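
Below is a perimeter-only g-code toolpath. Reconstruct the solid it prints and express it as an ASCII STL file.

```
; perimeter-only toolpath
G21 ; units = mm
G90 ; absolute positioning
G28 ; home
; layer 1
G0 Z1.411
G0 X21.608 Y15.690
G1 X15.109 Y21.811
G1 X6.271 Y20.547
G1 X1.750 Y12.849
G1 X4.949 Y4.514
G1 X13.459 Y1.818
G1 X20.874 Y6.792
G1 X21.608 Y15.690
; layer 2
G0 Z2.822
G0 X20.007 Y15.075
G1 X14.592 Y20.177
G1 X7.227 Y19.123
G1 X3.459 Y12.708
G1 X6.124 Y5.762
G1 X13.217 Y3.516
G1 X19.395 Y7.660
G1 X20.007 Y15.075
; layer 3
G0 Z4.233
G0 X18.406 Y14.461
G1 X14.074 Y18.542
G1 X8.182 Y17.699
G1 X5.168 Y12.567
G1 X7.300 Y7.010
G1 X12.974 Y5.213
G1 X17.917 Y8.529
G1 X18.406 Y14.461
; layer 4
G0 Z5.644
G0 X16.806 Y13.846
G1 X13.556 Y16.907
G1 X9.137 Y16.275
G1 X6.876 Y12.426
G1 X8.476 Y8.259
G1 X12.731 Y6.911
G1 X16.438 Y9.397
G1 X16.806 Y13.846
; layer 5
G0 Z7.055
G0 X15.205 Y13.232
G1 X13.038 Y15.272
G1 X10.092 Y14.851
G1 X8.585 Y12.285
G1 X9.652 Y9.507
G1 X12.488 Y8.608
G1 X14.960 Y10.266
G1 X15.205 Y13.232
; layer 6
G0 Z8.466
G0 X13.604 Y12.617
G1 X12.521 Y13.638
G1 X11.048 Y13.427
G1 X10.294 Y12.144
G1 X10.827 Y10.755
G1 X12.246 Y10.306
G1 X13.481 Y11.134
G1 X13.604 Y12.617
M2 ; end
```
solid part
  facet normal 0.0000 0.0000 -1.0000
    outer loop
      vertex 5.316 21.971 0.000
      vertex 15.627 23.446 0.000
      vertex 23.209 16.304 0.000
    endloop
  endfacet
  facet normal 0.0000 0.0000 -1.0000
    outer loop
      vertex 0.041 12.990 0.000
      vertex 5.316 21.971 0.000
      vertex 23.209 16.304 0.000
    endloop
  endfacet
  facet normal 0.0000 0.0000 -1.0000
    outer loop
      vertex 3.773 3.266 0.000
      vertex 0.041 12.990 0.000
      vertex 23.209 16.304 0.000
    endloop
  endfacet
  facet normal 0.0000 0.0000 -1.0000
    outer loop
      vertex 13.702 0.121 0.000
      vertex 3.773 3.266 0.000
      vertex 23.209 16.304 0.000
    endloop
  endfacet
  facet normal 0.0000 0.0000 -1.0000
    outer loop
      vertex 22.352 5.923 0.000
      vertex 13.702 0.121 0.000
      vertex 23.209 16.304 0.000
    endloop
  endfacet
  facet normal 0.4624 0.4909 0.7384
    outer loop
      vertex 23.209 16.304 0.000
      vertex 15.627 23.446 0.000
      vertex 12.003 12.003 9.877
    endloop
  endfacet
  facet normal -0.0955 0.6676 0.7384
    outer loop
      vertex 15.627 23.446 0.000
      vertex 5.316 21.971 0.000
      vertex 12.003 12.003 9.877
    endloop
  endfacet
  facet normal -0.5815 0.3415 0.7384
    outer loop
      vertex 5.316 21.971 0.000
      vertex 0.041 12.990 0.000
      vertex 12.003 12.003 9.877
    endloop
  endfacet
  facet normal -0.6296 -0.2416 0.7384
    outer loop
      vertex 0.041 12.990 0.000
      vertex 3.773 3.266 0.000
      vertex 12.003 12.003 9.877
    endloop
  endfacet
  facet normal -0.2036 -0.6429 0.7384
    outer loop
      vertex 3.773 3.266 0.000
      vertex 13.702 0.121 0.000
      vertex 12.003 12.003 9.877
    endloop
  endfacet
  facet normal 0.3757 -0.5601 0.7384
    outer loop
      vertex 13.702 0.121 0.000
      vertex 22.352 5.923 0.000
      vertex 12.003 12.003 9.877
    endloop
  endfacet
  facet normal 0.6721 -0.0555 0.7384
    outer loop
      vertex 22.352 5.923 0.000
      vertex 23.209 16.304 0.000
      vertex 12.003 12.003 9.877
    endloop
  endfacet
endsolid part

The G0 Z moves step by Δz≈1.411 mm. The G1 loops shrink linearly with z, so the solid tapers from its base footprint up to z≈9.88. Closing with a flat bottom cap and the tapered top and triangulating gives 12 facets — a regular 7-sided pyramid, base circumscribed radius ≈ 12 mm, apex at z ≈ 9.88 mm.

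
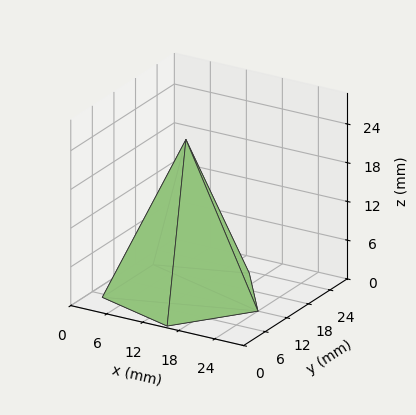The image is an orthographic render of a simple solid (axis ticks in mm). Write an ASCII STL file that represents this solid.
Reading the render: the shape is a regular 5-sided pyramid, base circumscribed radius ≈ 12 mm, apex at z ≈ 24 mm (dimensions read to the nearest mm from the axis ticks). For the STL, each face is triangulated and given an outward normal.

solid part
  facet normal 0.0000 0.0000 -1.0000
    outer loop
      vertex 2.29 19.05 0.00
      vertex 15.71 23.41 0.00
      vertex 24.00 12.00 0.00
    endloop
  endfacet
  facet normal 0.0000 0.0000 -1.0000
    outer loop
      vertex 2.29 4.95 0.00
      vertex 2.29 19.05 0.00
      vertex 24.00 12.00 0.00
    endloop
  endfacet
  facet normal 0.0000 0.0000 -1.0000
    outer loop
      vertex 15.71 0.59 0.00
      vertex 2.29 4.95 0.00
      vertex 24.00 12.00 0.00
    endloop
  endfacet
  facet normal 0.7500 0.5449 0.3750
    outer loop
      vertex 24.00 12.00 0.00
      vertex 15.71 23.41 0.00
      vertex 12.00 12.00 24.00
    endloop
  endfacet
  facet normal -0.2865 0.8817 0.3749
    outer loop
      vertex 15.71 23.41 0.00
      vertex 2.29 19.05 0.00
      vertex 12.00 12.00 24.00
    endloop
  endfacet
  facet normal -0.9270 0.0000 0.3751
    outer loop
      vertex 2.29 19.05 0.00
      vertex 2.29 4.95 0.00
      vertex 12.00 12.00 24.00
    endloop
  endfacet
  facet normal -0.2865 -0.8817 0.3749
    outer loop
      vertex 2.29 4.95 0.00
      vertex 15.71 0.59 0.00
      vertex 12.00 12.00 24.00
    endloop
  endfacet
  facet normal 0.7500 -0.5449 0.3750
    outer loop
      vertex 15.71 0.59 0.00
      vertex 24.00 12.00 0.00
      vertex 12.00 12.00 24.00
    endloop
  endfacet
endsolid part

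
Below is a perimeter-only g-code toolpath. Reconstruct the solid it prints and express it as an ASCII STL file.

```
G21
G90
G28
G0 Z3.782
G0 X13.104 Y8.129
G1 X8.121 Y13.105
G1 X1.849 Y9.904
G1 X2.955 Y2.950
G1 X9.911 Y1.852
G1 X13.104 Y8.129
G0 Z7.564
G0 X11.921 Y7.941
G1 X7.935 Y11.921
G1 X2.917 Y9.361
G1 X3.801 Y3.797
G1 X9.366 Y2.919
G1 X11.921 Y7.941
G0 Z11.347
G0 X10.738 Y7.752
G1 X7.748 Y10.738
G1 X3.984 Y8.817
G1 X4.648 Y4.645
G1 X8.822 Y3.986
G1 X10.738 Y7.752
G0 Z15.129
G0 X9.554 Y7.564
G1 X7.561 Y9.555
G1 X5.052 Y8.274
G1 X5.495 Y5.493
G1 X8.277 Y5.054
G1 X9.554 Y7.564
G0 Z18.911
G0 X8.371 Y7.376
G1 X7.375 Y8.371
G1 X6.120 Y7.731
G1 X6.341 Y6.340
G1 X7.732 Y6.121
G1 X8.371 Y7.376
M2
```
solid part
  facet normal 0.0000 0.0000 -1.0000
    outer loop
      vertex 0.781 10.447 0.000
      vertex 8.308 14.288 0.000
      vertex 14.287 8.317 0.000
    endloop
  endfacet
  facet normal 0.0000 0.0000 -1.0000
    outer loop
      vertex 2.108 2.102 0.000
      vertex 0.781 10.447 0.000
      vertex 14.287 8.317 0.000
    endloop
  endfacet
  facet normal 0.0000 0.0000 -1.0000
    outer loop
      vertex 10.455 0.785 0.000
      vertex 2.108 2.102 0.000
      vertex 14.287 8.317 0.000
    endloop
  endfacet
  facet normal 0.6845 0.6854 0.2482
    outer loop
      vertex 14.287 8.317 0.000
      vertex 8.308 14.288 0.000
      vertex 7.188 7.188 22.693
    endloop
  endfacet
  facet normal -0.4403 0.8628 0.2482
    outer loop
      vertex 8.308 14.288 0.000
      vertex 0.781 10.447 0.000
      vertex 7.188 7.188 22.693
    endloop
  endfacet
  facet normal -0.9567 -0.1521 0.2483
    outer loop
      vertex 0.781 10.447 0.000
      vertex 2.108 2.102 0.000
      vertex 7.188 7.188 22.693
    endloop
  endfacet
  facet normal -0.1510 -0.9569 0.2482
    outer loop
      vertex 2.108 2.102 0.000
      vertex 10.455 0.785 0.000
      vertex 7.188 7.188 22.693
    endloop
  endfacet
  facet normal 0.8634 -0.4393 0.2482
    outer loop
      vertex 10.455 0.785 0.000
      vertex 14.287 8.317 0.000
      vertex 7.188 7.188 22.693
    endloop
  endfacet
endsolid part

The G0 Z moves step by Δz≈3.782 mm. The G1 loops shrink linearly with z, so the solid tapers from its base footprint up to z≈22.7. Closing with a flat bottom cap and the tapered top and triangulating gives 8 facets — a regular 5-sided pyramid, base circumscribed radius ≈ 7.19 mm, apex at z ≈ 22.7 mm.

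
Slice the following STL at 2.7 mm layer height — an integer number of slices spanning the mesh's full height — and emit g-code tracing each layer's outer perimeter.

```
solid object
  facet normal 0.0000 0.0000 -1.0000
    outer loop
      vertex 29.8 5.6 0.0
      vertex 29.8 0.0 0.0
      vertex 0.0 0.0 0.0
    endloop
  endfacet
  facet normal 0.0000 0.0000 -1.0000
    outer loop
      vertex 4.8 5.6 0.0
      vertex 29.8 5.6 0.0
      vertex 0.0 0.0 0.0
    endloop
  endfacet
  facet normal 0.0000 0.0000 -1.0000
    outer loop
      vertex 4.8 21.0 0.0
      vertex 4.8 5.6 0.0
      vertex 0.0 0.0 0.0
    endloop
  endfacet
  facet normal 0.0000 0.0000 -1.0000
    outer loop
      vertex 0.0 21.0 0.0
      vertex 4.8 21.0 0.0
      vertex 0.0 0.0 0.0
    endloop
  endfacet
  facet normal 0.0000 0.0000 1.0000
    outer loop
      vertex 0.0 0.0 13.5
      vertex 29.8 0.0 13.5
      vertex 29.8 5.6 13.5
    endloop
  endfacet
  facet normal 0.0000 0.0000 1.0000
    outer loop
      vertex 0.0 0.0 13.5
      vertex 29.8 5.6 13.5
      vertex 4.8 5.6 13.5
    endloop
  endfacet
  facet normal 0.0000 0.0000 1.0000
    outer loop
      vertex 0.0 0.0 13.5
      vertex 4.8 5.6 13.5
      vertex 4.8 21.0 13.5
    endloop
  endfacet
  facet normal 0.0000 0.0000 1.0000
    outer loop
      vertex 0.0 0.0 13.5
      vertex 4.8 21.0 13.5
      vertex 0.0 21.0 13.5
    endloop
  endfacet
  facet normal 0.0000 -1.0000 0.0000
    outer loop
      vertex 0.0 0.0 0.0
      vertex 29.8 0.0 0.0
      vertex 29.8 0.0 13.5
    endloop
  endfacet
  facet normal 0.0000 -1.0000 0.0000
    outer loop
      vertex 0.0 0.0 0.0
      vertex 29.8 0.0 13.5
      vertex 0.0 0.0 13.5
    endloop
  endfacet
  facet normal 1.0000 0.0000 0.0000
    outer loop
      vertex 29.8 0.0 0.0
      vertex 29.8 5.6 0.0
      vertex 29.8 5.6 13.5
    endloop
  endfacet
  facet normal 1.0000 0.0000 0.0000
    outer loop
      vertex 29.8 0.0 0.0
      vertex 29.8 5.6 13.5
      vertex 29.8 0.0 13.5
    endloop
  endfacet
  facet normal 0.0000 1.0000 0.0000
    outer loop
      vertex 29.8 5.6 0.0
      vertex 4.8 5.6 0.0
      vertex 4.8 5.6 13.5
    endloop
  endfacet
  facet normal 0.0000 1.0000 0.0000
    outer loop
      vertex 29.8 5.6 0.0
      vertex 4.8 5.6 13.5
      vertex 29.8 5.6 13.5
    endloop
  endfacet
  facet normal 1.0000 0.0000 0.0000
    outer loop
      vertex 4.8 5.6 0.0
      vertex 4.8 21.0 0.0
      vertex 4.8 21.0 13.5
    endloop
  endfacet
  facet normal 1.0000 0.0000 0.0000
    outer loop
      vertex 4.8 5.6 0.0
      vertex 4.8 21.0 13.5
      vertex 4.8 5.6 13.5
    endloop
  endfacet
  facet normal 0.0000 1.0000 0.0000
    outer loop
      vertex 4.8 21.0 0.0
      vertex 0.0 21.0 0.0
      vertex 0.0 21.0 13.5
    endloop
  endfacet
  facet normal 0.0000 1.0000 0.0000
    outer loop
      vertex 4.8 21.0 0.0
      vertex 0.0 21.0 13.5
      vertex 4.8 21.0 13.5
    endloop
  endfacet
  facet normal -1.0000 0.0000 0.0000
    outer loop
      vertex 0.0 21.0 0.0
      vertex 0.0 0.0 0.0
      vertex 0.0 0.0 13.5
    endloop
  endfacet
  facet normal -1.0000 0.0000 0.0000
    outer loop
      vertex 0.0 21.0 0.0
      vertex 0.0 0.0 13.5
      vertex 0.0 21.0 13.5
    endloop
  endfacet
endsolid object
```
; perimeter-only toolpath
G21 ; units = mm
G90 ; absolute positioning
G28 ; home
; layer 1
G0 Z2.7
G0 X0.0 Y0.0
G1 X29.8 Y0.0
G1 X29.8 Y5.6
G1 X4.8 Y5.6
G1 X4.8 Y21.0
G1 X0.0 Y21.0
G1 X0.0 Y0.0
; layer 2
G0 Z5.4
G0 X0.0 Y0.0
G1 X29.8 Y0.0
G1 X29.8 Y5.6
G1 X4.8 Y5.6
G1 X4.8 Y21.0
G1 X0.0 Y21.0
G1 X0.0 Y0.0
; layer 3
G0 Z8.1
G0 X0.0 Y0.0
G1 X29.8 Y0.0
G1 X29.8 Y5.6
G1 X4.8 Y5.6
G1 X4.8 Y21.0
G1 X0.0 Y21.0
G1 X0.0 Y0.0
; layer 4
G0 Z10.8
G0 X0.0 Y0.0
G1 X29.8 Y0.0
G1 X29.8 Y5.6
G1 X4.8 Y5.6
G1 X4.8 Y21.0
G1 X0.0 Y21.0
G1 X0.0 Y0.0
; layer 5
G0 Z13.5
G0 X0.0 Y0.0
G1 X29.8 Y0.0
G1 X29.8 Y5.6
G1 X4.8 Y5.6
G1 X4.8 Y21.0
G1 X0.0 Y21.0
G1 X0.0 Y0.0
M2 ; end

The solid is an L-shaped prism: outer 29.8 × 21 mm, arm thicknesses ≈ 5.6 mm (horizontal) and 4.8 mm (vertical), extruded 13.5 mm in z. Slicing at Δz = 2.7 mm — 5 equal slices spanning the solid's height, so layer i sits at z = i·h/5 — gives 5 non-empty perimeters. Each is a 6-segment closed polygon; G0 lifts to the layer z and rapids to the start vertex, then G1 traces the edges.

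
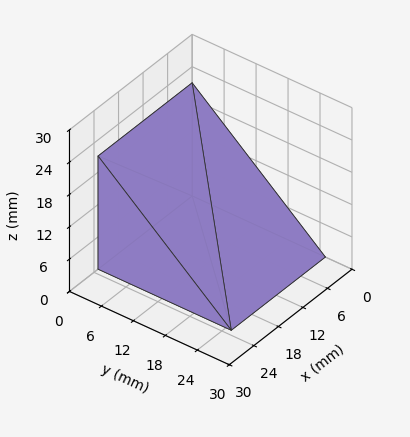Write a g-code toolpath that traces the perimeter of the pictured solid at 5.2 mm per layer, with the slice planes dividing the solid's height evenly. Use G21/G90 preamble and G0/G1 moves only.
Reading the render: the shape is a wedge (ramp): 23 × 25 mm base, rising to 21 mm along the y=0 edge and sloping linearly to z=0 at y=25 (dimensions read to the nearest mm from the axis ticks). For the g-code, the solid's height is divided into equal slices at the stated Δz and each level perimeter traced with G1 moves after a G0 lift.

; perimeter-only toolpath
G21 ; units = mm
G90 ; absolute positioning
G28 ; home
; layer 1
G0 Z5.2
G0 X0.0 Y0.0
G1 X23.0 Y0.0
G1 X23.0 Y18.8
G1 X0.0 Y18.8
G1 X0.0 Y0.0
; layer 2
G0 Z10.5
G0 X0.0 Y0.0
G1 X23.0 Y0.0
G1 X23.0 Y12.5
G1 X0.0 Y12.5
G1 X0.0 Y0.0
; layer 3
G0 Z15.8
G0 X0.0 Y0.0
G1 X23.0 Y0.0
G1 X23.0 Y6.2
G1 X0.0 Y6.2
G1 X0.0 Y0.0
M2 ; end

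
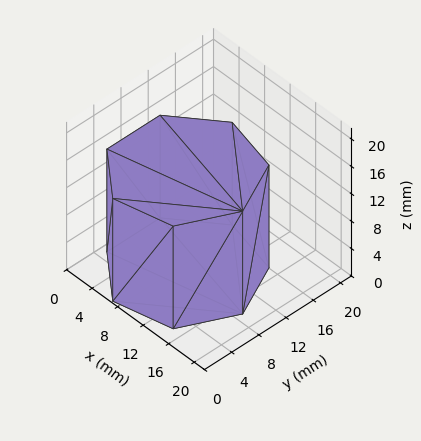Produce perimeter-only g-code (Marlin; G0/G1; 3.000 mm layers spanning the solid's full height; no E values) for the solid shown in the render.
Reading the render: the shape is a regular 7-sided prism (a cylinder approximated with 7 flat sides), circumscribed radius ≈ 9 mm, height ≈ 15 mm (dimensions read to the nearest mm from the axis ticks). For the g-code, the solid's height is divided into equal slices at the stated Δz and each level perimeter traced with G1 moves after a G0 lift.

; perimeter-only toolpath
G21 ; units = mm
G90 ; absolute positioning
G28 ; home
; layer 1
G0 Z3.000
G0 X18.000 Y9.000
G1 X14.611 Y16.036
G1 X6.997 Y17.774
G1 X0.891 Y12.905
G1 X0.891 Y5.095
G1 X6.997 Y0.226
G1 X14.611 Y1.964
G1 X18.000 Y9.000
; layer 2
G0 Z6.000
G0 X18.000 Y9.000
G1 X14.611 Y16.036
G1 X6.997 Y17.774
G1 X0.891 Y12.905
G1 X0.891 Y5.095
G1 X6.997 Y0.226
G1 X14.611 Y1.964
G1 X18.000 Y9.000
; layer 3
G0 Z9.000
G0 X18.000 Y9.000
G1 X14.611 Y16.036
G1 X6.997 Y17.774
G1 X0.891 Y12.905
G1 X0.891 Y5.095
G1 X6.997 Y0.226
G1 X14.611 Y1.964
G1 X18.000 Y9.000
; layer 4
G0 Z12.000
G0 X18.000 Y9.000
G1 X14.611 Y16.036
G1 X6.997 Y17.774
G1 X0.891 Y12.905
G1 X0.891 Y5.095
G1 X6.997 Y0.226
G1 X14.611 Y1.964
G1 X18.000 Y9.000
; layer 5
G0 Z15.000
G0 X18.000 Y9.000
G1 X14.611 Y16.036
G1 X6.997 Y17.774
G1 X0.891 Y12.905
G1 X0.891 Y5.095
G1 X6.997 Y0.226
G1 X14.611 Y1.964
G1 X18.000 Y9.000
M2 ; end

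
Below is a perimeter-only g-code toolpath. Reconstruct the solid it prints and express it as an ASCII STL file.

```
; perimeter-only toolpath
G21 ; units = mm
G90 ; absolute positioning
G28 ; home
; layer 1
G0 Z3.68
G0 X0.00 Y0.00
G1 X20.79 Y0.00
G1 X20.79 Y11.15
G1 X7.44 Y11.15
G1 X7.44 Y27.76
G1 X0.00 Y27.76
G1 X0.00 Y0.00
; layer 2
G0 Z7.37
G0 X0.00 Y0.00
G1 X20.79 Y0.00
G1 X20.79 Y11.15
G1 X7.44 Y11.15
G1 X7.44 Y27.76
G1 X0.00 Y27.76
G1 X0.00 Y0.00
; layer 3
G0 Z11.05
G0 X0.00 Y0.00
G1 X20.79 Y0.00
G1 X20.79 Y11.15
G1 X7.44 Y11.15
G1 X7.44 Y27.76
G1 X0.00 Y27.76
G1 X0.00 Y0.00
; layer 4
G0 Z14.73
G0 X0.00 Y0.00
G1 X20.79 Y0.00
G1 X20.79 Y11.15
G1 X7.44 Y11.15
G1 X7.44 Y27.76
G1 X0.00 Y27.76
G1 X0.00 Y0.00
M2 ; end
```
solid part
  facet normal 0.0000 0.0000 -1.0000
    outer loop
      vertex 20.79 11.15 0.00
      vertex 20.79 0.00 0.00
      vertex 0.00 0.00 0.00
    endloop
  endfacet
  facet normal 0.0000 0.0000 -1.0000
    outer loop
      vertex 7.44 11.15 0.00
      vertex 20.79 11.15 0.00
      vertex 0.00 0.00 0.00
    endloop
  endfacet
  facet normal 0.0000 0.0000 -1.0000
    outer loop
      vertex 7.44 27.76 0.00
      vertex 7.44 11.15 0.00
      vertex 0.00 0.00 0.00
    endloop
  endfacet
  facet normal 0.0000 0.0000 -1.0000
    outer loop
      vertex 0.00 27.76 0.00
      vertex 7.44 27.76 0.00
      vertex 0.00 0.00 0.00
    endloop
  endfacet
  facet normal 0.0000 0.0000 1.0000
    outer loop
      vertex 0.00 0.00 14.73
      vertex 20.79 0.00 14.73
      vertex 20.79 11.15 14.73
    endloop
  endfacet
  facet normal 0.0000 0.0000 1.0000
    outer loop
      vertex 0.00 0.00 14.73
      vertex 20.79 11.15 14.73
      vertex 7.44 11.15 14.73
    endloop
  endfacet
  facet normal 0.0000 0.0000 1.0000
    outer loop
      vertex 0.00 0.00 14.73
      vertex 7.44 11.15 14.73
      vertex 7.44 27.76 14.73
    endloop
  endfacet
  facet normal 0.0000 0.0000 1.0000
    outer loop
      vertex 0.00 0.00 14.73
      vertex 7.44 27.76 14.73
      vertex 0.00 27.76 14.73
    endloop
  endfacet
  facet normal 0.0000 -1.0000 0.0000
    outer loop
      vertex 0.00 0.00 0.00
      vertex 20.79 0.00 0.00
      vertex 20.79 0.00 14.73
    endloop
  endfacet
  facet normal 0.0000 -1.0000 0.0000
    outer loop
      vertex 0.00 0.00 0.00
      vertex 20.79 0.00 14.73
      vertex 0.00 0.00 14.73
    endloop
  endfacet
  facet normal 1.0000 0.0000 0.0000
    outer loop
      vertex 20.79 0.00 0.00
      vertex 20.79 11.15 0.00
      vertex 20.79 11.15 14.73
    endloop
  endfacet
  facet normal 1.0000 0.0000 0.0000
    outer loop
      vertex 20.79 0.00 0.00
      vertex 20.79 11.15 14.73
      vertex 20.79 0.00 14.73
    endloop
  endfacet
  facet normal 0.0000 1.0000 0.0000
    outer loop
      vertex 20.79 11.15 0.00
      vertex 7.44 11.15 0.00
      vertex 7.44 11.15 14.73
    endloop
  endfacet
  facet normal 0.0000 1.0000 0.0000
    outer loop
      vertex 20.79 11.15 0.00
      vertex 7.44 11.15 14.73
      vertex 20.79 11.15 14.73
    endloop
  endfacet
  facet normal 1.0000 0.0000 0.0000
    outer loop
      vertex 7.44 11.15 0.00
      vertex 7.44 27.76 0.00
      vertex 7.44 27.76 14.73
    endloop
  endfacet
  facet normal 1.0000 0.0000 0.0000
    outer loop
      vertex 7.44 11.15 0.00
      vertex 7.44 27.76 14.73
      vertex 7.44 11.15 14.73
    endloop
  endfacet
  facet normal 0.0000 1.0000 0.0000
    outer loop
      vertex 7.44 27.76 0.00
      vertex 0.00 27.76 0.00
      vertex 0.00 27.76 14.73
    endloop
  endfacet
  facet normal 0.0000 1.0000 0.0000
    outer loop
      vertex 7.44 27.76 0.00
      vertex 0.00 27.76 14.73
      vertex 7.44 27.76 14.73
    endloop
  endfacet
  facet normal -1.0000 0.0000 0.0000
    outer loop
      vertex 0.00 27.76 0.00
      vertex 0.00 0.00 0.00
      vertex 0.00 0.00 14.73
    endloop
  endfacet
  facet normal -1.0000 0.0000 0.0000
    outer loop
      vertex 0.00 27.76 0.00
      vertex 0.00 0.00 14.73
      vertex 0.00 27.76 14.73
    endloop
  endfacet
endsolid part

The G0 Z moves step by Δz≈3.68 mm. Every layer's G1 loop is the same polygon, so the solid is a straight extrusion of it from z=0 to z≈14.7. Closing with flat bottom and top caps and triangulating gives 20 facets — an L-shaped prism: outer 20.8 × 27.8 mm, arm thicknesses ≈ 11.2 mm (horizontal) and 7.44 mm (vertical), extruded 14.7 mm in z.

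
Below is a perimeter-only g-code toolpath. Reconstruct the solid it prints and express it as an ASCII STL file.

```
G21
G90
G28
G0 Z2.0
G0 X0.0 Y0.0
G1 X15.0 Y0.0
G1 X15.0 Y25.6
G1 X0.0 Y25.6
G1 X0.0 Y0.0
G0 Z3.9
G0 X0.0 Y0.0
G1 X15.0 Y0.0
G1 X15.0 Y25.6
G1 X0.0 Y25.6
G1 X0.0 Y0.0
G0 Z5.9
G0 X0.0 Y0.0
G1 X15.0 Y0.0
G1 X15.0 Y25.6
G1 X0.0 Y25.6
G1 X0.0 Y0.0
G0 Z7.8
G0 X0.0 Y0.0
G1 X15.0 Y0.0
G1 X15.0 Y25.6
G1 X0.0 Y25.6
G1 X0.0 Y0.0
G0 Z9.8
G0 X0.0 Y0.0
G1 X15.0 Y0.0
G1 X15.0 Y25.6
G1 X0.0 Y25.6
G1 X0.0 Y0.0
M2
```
solid part
  facet normal 0.0000 0.0000 -1.0000
    outer loop
      vertex 15.0 25.6 0.0
      vertex 15.0 0.0 0.0
      vertex 0.0 0.0 0.0
    endloop
  endfacet
  facet normal 0.0000 0.0000 -1.0000
    outer loop
      vertex 0.0 25.6 0.0
      vertex 15.0 25.6 0.0
      vertex 0.0 0.0 0.0
    endloop
  endfacet
  facet normal 0.0000 0.0000 1.0000
    outer loop
      vertex 0.0 0.0 9.8
      vertex 15.0 0.0 9.8
      vertex 15.0 25.6 9.8
    endloop
  endfacet
  facet normal 0.0000 0.0000 1.0000
    outer loop
      vertex 0.0 0.0 9.8
      vertex 15.0 25.6 9.8
      vertex 0.0 25.6 9.8
    endloop
  endfacet
  facet normal 0.0000 -1.0000 0.0000
    outer loop
      vertex 0.0 0.0 0.0
      vertex 15.0 0.0 0.0
      vertex 15.0 0.0 9.8
    endloop
  endfacet
  facet normal 0.0000 -1.0000 0.0000
    outer loop
      vertex 0.0 0.0 0.0
      vertex 15.0 0.0 9.8
      vertex 0.0 0.0 9.8
    endloop
  endfacet
  facet normal 0.0000 1.0000 0.0000
    outer loop
      vertex 15.0 25.6 9.8
      vertex 15.0 25.6 0.0
      vertex 0.0 25.6 0.0
    endloop
  endfacet
  facet normal 0.0000 1.0000 0.0000
    outer loop
      vertex 0.0 25.6 9.8
      vertex 15.0 25.6 9.8
      vertex 0.0 25.6 0.0
    endloop
  endfacet
  facet normal -1.0000 0.0000 0.0000
    outer loop
      vertex 0.0 25.6 9.8
      vertex 0.0 25.6 0.0
      vertex 0.0 0.0 0.0
    endloop
  endfacet
  facet normal -1.0000 0.0000 0.0000
    outer loop
      vertex 0.0 0.0 9.8
      vertex 0.0 25.6 9.8
      vertex 0.0 0.0 0.0
    endloop
  endfacet
  facet normal 1.0000 0.0000 0.0000
    outer loop
      vertex 15.0 0.0 0.0
      vertex 15.0 25.6 0.0
      vertex 15.0 25.6 9.8
    endloop
  endfacet
  facet normal 1.0000 0.0000 0.0000
    outer loop
      vertex 15.0 0.0 0.0
      vertex 15.0 25.6 9.8
      vertex 15.0 0.0 9.8
    endloop
  endfacet
endsolid part

The G0 Z moves step by Δz≈2.0 mm. Every layer's G1 loop is the same polygon, so the solid is a straight extrusion of it from z=0 to z≈9.8. Closing with flat bottom and top caps and triangulating gives 12 facets — a rectangular box, roughly 15 × 25.6 mm footprint and 9.8 mm tall.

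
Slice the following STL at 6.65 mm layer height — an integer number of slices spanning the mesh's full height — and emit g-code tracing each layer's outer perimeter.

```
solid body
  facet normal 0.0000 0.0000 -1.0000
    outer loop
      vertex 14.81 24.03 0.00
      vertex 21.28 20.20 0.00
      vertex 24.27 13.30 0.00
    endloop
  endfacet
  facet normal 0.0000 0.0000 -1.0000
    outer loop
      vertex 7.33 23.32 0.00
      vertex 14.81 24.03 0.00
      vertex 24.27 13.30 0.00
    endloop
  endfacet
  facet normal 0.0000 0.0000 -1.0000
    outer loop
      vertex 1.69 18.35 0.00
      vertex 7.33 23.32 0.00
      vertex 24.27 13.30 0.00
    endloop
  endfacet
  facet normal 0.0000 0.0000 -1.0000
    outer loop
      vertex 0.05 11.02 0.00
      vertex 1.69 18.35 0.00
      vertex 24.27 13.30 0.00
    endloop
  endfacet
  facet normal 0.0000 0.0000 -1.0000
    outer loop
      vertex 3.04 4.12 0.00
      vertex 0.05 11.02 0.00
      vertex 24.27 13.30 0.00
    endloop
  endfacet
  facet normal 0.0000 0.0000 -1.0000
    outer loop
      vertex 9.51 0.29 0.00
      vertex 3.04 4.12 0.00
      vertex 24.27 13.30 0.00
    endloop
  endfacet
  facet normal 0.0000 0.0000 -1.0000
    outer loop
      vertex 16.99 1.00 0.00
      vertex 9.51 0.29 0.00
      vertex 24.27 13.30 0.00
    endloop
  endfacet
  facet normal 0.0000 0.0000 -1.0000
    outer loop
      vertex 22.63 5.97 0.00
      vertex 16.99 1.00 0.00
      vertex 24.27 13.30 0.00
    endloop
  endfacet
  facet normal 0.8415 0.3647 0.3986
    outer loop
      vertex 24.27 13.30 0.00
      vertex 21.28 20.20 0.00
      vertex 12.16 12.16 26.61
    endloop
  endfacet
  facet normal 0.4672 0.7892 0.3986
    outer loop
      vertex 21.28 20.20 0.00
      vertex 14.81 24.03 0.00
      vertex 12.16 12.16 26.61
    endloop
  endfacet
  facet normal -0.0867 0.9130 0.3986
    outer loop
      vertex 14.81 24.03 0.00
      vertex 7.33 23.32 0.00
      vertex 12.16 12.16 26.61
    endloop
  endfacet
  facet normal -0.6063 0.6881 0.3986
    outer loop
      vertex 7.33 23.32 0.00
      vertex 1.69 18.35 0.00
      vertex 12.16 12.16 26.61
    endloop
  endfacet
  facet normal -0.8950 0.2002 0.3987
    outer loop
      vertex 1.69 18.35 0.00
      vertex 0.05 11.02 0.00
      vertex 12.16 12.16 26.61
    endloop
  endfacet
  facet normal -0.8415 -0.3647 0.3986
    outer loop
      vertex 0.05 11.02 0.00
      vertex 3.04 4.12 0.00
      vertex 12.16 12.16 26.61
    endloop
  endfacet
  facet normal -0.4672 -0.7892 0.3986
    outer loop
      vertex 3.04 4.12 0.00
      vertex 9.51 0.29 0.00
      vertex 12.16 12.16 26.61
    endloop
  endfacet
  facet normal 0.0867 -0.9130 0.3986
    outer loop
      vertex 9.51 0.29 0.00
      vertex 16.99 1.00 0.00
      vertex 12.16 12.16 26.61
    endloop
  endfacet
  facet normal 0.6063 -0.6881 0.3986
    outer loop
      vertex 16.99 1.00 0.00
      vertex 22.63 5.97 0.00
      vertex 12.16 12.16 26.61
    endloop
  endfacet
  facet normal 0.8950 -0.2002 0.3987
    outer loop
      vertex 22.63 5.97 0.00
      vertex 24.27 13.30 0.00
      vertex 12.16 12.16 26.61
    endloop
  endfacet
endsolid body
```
; perimeter-only toolpath
G21 ; units = mm
G90 ; absolute positioning
G28 ; home
; layer 1
G0 Z6.65
G0 X21.24 Y13.02
G1 X19.00 Y18.19
G1 X14.15 Y21.06
G1 X8.54 Y20.53
G1 X4.31 Y16.80
G1 X3.08 Y11.30
G1 X5.32 Y6.13
G1 X10.17 Y3.26
G1 X15.78 Y3.79
G1 X20.01 Y7.52
G1 X21.24 Y13.02
; layer 2
G0 Z13.30
G0 X18.21 Y12.73
G1 X16.72 Y16.18
G1 X13.48 Y18.09
G1 X9.75 Y17.74
G1 X6.92 Y15.26
G1 X6.11 Y11.59
G1 X7.60 Y8.14
G1 X10.84 Y6.22
G1 X14.57 Y6.58
G1 X17.39 Y9.06
G1 X18.21 Y12.73
; layer 3
G0 Z19.96
G0 X15.19 Y12.45
G1 X14.44 Y14.17
G1 X12.82 Y15.13
G1 X10.95 Y14.95
G1 X9.54 Y13.71
G1 X9.13 Y11.88
G1 X9.88 Y10.15
G1 X11.50 Y9.19
G1 X13.37 Y9.37
G1 X14.78 Y10.61
G1 X15.19 Y12.45
M2 ; end

The solid is a regular 10-sided pyramid, base circumscribed radius ≈ 12.2 mm, apex at z ≈ 26.6 mm. Slicing at Δz = 6.65 mm — 4 equal slices spanning the solid's height, so layer i sits at z = i·h/4 — gives 3 non-empty perimeters. Each is a 10-segment closed polygon; G0 lifts to the layer z and rapids to the start vertex, then G1 traces the edges. The cross-section shrinks linearly with z (the slice at the apex is degenerate and omitted).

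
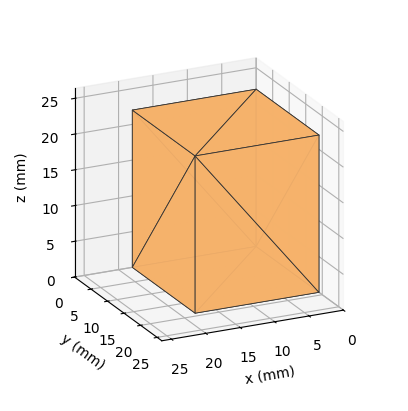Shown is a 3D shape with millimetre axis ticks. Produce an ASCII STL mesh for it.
Reading the render: the shape is a rectangular box, roughly 18 × 19 mm footprint and 22 mm tall (dimensions read to the nearest mm from the axis ticks). For the STL, each face is triangulated and given an outward normal.

solid part
  facet normal 0.0000 0.0000 -1.0000
    outer loop
      vertex 18.0 19.0 0.0
      vertex 18.0 0.0 0.0
      vertex 0.0 0.0 0.0
    endloop
  endfacet
  facet normal 0.0000 0.0000 -1.0000
    outer loop
      vertex 0.0 19.0 0.0
      vertex 18.0 19.0 0.0
      vertex 0.0 0.0 0.0
    endloop
  endfacet
  facet normal 0.0000 0.0000 1.0000
    outer loop
      vertex 0.0 0.0 22.0
      vertex 18.0 0.0 22.0
      vertex 18.0 19.0 22.0
    endloop
  endfacet
  facet normal 0.0000 0.0000 1.0000
    outer loop
      vertex 0.0 0.0 22.0
      vertex 18.0 19.0 22.0
      vertex 0.0 19.0 22.0
    endloop
  endfacet
  facet normal 0.0000 -1.0000 0.0000
    outer loop
      vertex 0.0 0.0 0.0
      vertex 18.0 0.0 0.0
      vertex 18.0 0.0 22.0
    endloop
  endfacet
  facet normal 0.0000 -1.0000 0.0000
    outer loop
      vertex 0.0 0.0 0.0
      vertex 18.0 0.0 22.0
      vertex 0.0 0.0 22.0
    endloop
  endfacet
  facet normal 0.0000 1.0000 0.0000
    outer loop
      vertex 18.0 19.0 22.0
      vertex 18.0 19.0 0.0
      vertex 0.0 19.0 0.0
    endloop
  endfacet
  facet normal 0.0000 1.0000 0.0000
    outer loop
      vertex 0.0 19.0 22.0
      vertex 18.0 19.0 22.0
      vertex 0.0 19.0 0.0
    endloop
  endfacet
  facet normal -1.0000 0.0000 0.0000
    outer loop
      vertex 0.0 19.0 22.0
      vertex 0.0 19.0 0.0
      vertex 0.0 0.0 0.0
    endloop
  endfacet
  facet normal -1.0000 0.0000 0.0000
    outer loop
      vertex 0.0 0.0 22.0
      vertex 0.0 19.0 22.0
      vertex 0.0 0.0 0.0
    endloop
  endfacet
  facet normal 1.0000 0.0000 0.0000
    outer loop
      vertex 18.0 0.0 0.0
      vertex 18.0 19.0 0.0
      vertex 18.0 19.0 22.0
    endloop
  endfacet
  facet normal 1.0000 0.0000 0.0000
    outer loop
      vertex 18.0 0.0 0.0
      vertex 18.0 19.0 22.0
      vertex 18.0 0.0 22.0
    endloop
  endfacet
endsolid part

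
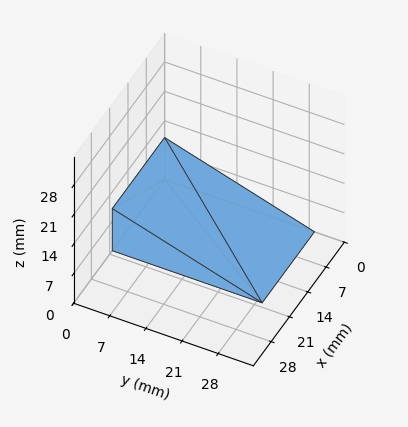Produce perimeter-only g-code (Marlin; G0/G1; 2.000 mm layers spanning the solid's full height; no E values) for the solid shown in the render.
Reading the render: the shape is a wedge (ramp): 20 × 29 mm base, rising to 10 mm along the y=0 edge and sloping linearly to z=0 at y=29 (dimensions read to the nearest mm from the axis ticks). For the g-code, the solid's height is divided into equal slices at the stated Δz and each level perimeter traced with G1 moves after a G0 lift.

; perimeter-only toolpath
G21 ; units = mm
G90 ; absolute positioning
G28 ; home
; layer 1
G0 Z2.000
G0 X0.000 Y0.000
G1 X20.000 Y0.000
G1 X20.000 Y23.200
G1 X0.000 Y23.200
G1 X0.000 Y0.000
; layer 2
G0 Z4.000
G0 X0.000 Y0.000
G1 X20.000 Y0.000
G1 X20.000 Y17.400
G1 X0.000 Y17.400
G1 X0.000 Y0.000
; layer 3
G0 Z6.000
G0 X0.000 Y0.000
G1 X20.000 Y0.000
G1 X20.000 Y11.600
G1 X0.000 Y11.600
G1 X0.000 Y0.000
; layer 4
G0 Z8.000
G0 X0.000 Y0.000
G1 X20.000 Y0.000
G1 X20.000 Y5.800
G1 X0.000 Y5.800
G1 X0.000 Y0.000
M2 ; end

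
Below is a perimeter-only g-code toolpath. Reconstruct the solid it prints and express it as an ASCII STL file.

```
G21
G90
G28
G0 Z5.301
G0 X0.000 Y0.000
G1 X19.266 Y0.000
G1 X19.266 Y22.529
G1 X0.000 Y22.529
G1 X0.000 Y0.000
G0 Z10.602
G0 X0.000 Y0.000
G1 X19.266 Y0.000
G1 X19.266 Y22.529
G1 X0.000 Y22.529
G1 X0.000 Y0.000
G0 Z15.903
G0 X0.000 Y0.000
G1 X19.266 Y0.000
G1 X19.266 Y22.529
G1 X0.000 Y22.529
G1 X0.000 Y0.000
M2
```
solid part
  facet normal 0.0000 0.0000 -1.0000
    outer loop
      vertex 19.266 22.529 0.000
      vertex 19.266 0.000 0.000
      vertex 0.000 0.000 0.000
    endloop
  endfacet
  facet normal 0.0000 0.0000 -1.0000
    outer loop
      vertex 0.000 22.529 0.000
      vertex 19.266 22.529 0.000
      vertex 0.000 0.000 0.000
    endloop
  endfacet
  facet normal 0.0000 0.0000 1.0000
    outer loop
      vertex 0.000 0.000 15.903
      vertex 19.266 0.000 15.903
      vertex 19.266 22.529 15.903
    endloop
  endfacet
  facet normal 0.0000 0.0000 1.0000
    outer loop
      vertex 0.000 0.000 15.903
      vertex 19.266 22.529 15.903
      vertex 0.000 22.529 15.903
    endloop
  endfacet
  facet normal 0.0000 -1.0000 0.0000
    outer loop
      vertex 0.000 0.000 0.000
      vertex 19.266 0.000 0.000
      vertex 19.266 0.000 15.903
    endloop
  endfacet
  facet normal 0.0000 -1.0000 0.0000
    outer loop
      vertex 0.000 0.000 0.000
      vertex 19.266 0.000 15.903
      vertex 0.000 0.000 15.903
    endloop
  endfacet
  facet normal 0.0000 1.0000 0.0000
    outer loop
      vertex 19.266 22.529 15.903
      vertex 19.266 22.529 0.000
      vertex 0.000 22.529 0.000
    endloop
  endfacet
  facet normal 0.0000 1.0000 0.0000
    outer loop
      vertex 0.000 22.529 15.903
      vertex 19.266 22.529 15.903
      vertex 0.000 22.529 0.000
    endloop
  endfacet
  facet normal -1.0000 0.0000 0.0000
    outer loop
      vertex 0.000 22.529 15.903
      vertex 0.000 22.529 0.000
      vertex 0.000 0.000 0.000
    endloop
  endfacet
  facet normal -1.0000 0.0000 0.0000
    outer loop
      vertex 0.000 0.000 15.903
      vertex 0.000 22.529 15.903
      vertex 0.000 0.000 0.000
    endloop
  endfacet
  facet normal 1.0000 0.0000 0.0000
    outer loop
      vertex 19.266 0.000 0.000
      vertex 19.266 22.529 0.000
      vertex 19.266 22.529 15.903
    endloop
  endfacet
  facet normal 1.0000 0.0000 0.0000
    outer loop
      vertex 19.266 0.000 0.000
      vertex 19.266 22.529 15.903
      vertex 19.266 0.000 15.903
    endloop
  endfacet
endsolid part

The G0 Z moves step by Δz≈5.301 mm. Every layer's G1 loop is the same polygon, so the solid is a straight extrusion of it from z=0 to z≈15.9. Closing with flat bottom and top caps and triangulating gives 12 facets — a rectangular box, roughly 19.3 × 22.5 mm footprint and 15.9 mm tall.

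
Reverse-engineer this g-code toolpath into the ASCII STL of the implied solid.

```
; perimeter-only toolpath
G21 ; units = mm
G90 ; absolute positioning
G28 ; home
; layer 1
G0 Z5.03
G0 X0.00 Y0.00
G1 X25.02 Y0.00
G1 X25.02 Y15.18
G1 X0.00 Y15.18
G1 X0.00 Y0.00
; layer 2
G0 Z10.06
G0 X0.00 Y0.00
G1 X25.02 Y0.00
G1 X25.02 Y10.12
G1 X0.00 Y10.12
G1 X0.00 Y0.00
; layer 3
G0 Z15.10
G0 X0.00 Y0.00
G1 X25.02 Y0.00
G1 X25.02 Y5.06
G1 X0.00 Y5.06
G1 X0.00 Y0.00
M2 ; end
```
solid part
  facet normal 0.0000 0.0000 -1.0000
    outer loop
      vertex 25.02 20.24 0.00
      vertex 25.02 0.00 0.00
      vertex 0.00 0.00 0.00
    endloop
  endfacet
  facet normal 0.0000 0.0000 -1.0000
    outer loop
      vertex 0.00 20.24 0.00
      vertex 25.02 20.24 0.00
      vertex 0.00 0.00 0.00
    endloop
  endfacet
  facet normal 0.0000 -1.0000 0.0000
    outer loop
      vertex 0.00 0.00 0.00
      vertex 25.02 0.00 0.00
      vertex 25.02 0.00 20.13
    endloop
  endfacet
  facet normal 0.0000 -1.0000 0.0000
    outer loop
      vertex 0.00 0.00 0.00
      vertex 25.02 0.00 20.13
      vertex 0.00 0.00 20.13
    endloop
  endfacet
  facet normal 0.0000 0.7052 0.7090
    outer loop
      vertex 0.00 0.00 20.13
      vertex 25.02 0.00 20.13
      vertex 25.02 20.24 0.00
    endloop
  endfacet
  facet normal 0.0000 0.7052 0.7090
    outer loop
      vertex 0.00 0.00 20.13
      vertex 25.02 20.24 0.00
      vertex 0.00 20.24 0.00
    endloop
  endfacet
  facet normal -1.0000 0.0000 0.0000
    outer loop
      vertex 0.00 0.00 20.13
      vertex 0.00 20.24 0.00
      vertex 0.00 0.00 0.00
    endloop
  endfacet
  facet normal 1.0000 0.0000 0.0000
    outer loop
      vertex 25.02 0.00 0.00
      vertex 25.02 20.24 0.00
      vertex 25.02 0.00 20.13
    endloop
  endfacet
endsolid part

The G0 Z moves step by Δz≈5.03 mm. The G1 loops shrink linearly with z, so the solid tapers from its base footprint up to z≈20.1. Closing with a flat bottom cap and the tapered top and triangulating gives 8 facets — a wedge (ramp): 25 × 20.2 mm base, rising to 20.1 mm along the y=0 edge and sloping linearly to z=0 at y=20.2.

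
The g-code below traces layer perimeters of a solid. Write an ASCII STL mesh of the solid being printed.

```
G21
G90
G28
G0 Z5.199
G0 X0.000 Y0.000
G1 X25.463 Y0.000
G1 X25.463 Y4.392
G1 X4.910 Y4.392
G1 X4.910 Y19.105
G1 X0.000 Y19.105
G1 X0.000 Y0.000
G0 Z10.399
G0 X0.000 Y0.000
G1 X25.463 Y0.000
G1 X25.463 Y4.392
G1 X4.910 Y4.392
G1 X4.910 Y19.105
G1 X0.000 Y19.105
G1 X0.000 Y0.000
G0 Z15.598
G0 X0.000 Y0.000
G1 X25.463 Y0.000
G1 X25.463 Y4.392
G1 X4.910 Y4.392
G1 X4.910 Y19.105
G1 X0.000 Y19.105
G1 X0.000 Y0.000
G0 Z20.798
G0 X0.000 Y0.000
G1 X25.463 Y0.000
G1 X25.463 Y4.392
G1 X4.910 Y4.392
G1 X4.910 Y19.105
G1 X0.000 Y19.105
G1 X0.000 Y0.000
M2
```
solid part
  facet normal 0.0000 0.0000 -1.0000
    outer loop
      vertex 25.463 4.392 0.000
      vertex 25.463 0.000 0.000
      vertex 0.000 0.000 0.000
    endloop
  endfacet
  facet normal 0.0000 0.0000 -1.0000
    outer loop
      vertex 4.910 4.392 0.000
      vertex 25.463 4.392 0.000
      vertex 0.000 0.000 0.000
    endloop
  endfacet
  facet normal 0.0000 0.0000 -1.0000
    outer loop
      vertex 4.910 19.105 0.000
      vertex 4.910 4.392 0.000
      vertex 0.000 0.000 0.000
    endloop
  endfacet
  facet normal 0.0000 0.0000 -1.0000
    outer loop
      vertex 0.000 19.105 0.000
      vertex 4.910 19.105 0.000
      vertex 0.000 0.000 0.000
    endloop
  endfacet
  facet normal 0.0000 0.0000 1.0000
    outer loop
      vertex 0.000 0.000 20.798
      vertex 25.463 0.000 20.798
      vertex 25.463 4.392 20.798
    endloop
  endfacet
  facet normal 0.0000 0.0000 1.0000
    outer loop
      vertex 0.000 0.000 20.798
      vertex 25.463 4.392 20.798
      vertex 4.910 4.392 20.798
    endloop
  endfacet
  facet normal 0.0000 0.0000 1.0000
    outer loop
      vertex 0.000 0.000 20.798
      vertex 4.910 4.392 20.798
      vertex 4.910 19.105 20.798
    endloop
  endfacet
  facet normal 0.0000 0.0000 1.0000
    outer loop
      vertex 0.000 0.000 20.798
      vertex 4.910 19.105 20.798
      vertex 0.000 19.105 20.798
    endloop
  endfacet
  facet normal 0.0000 -1.0000 0.0000
    outer loop
      vertex 0.000 0.000 0.000
      vertex 25.463 0.000 0.000
      vertex 25.463 0.000 20.798
    endloop
  endfacet
  facet normal 0.0000 -1.0000 0.0000
    outer loop
      vertex 0.000 0.000 0.000
      vertex 25.463 0.000 20.798
      vertex 0.000 0.000 20.798
    endloop
  endfacet
  facet normal 1.0000 0.0000 0.0000
    outer loop
      vertex 25.463 0.000 0.000
      vertex 25.463 4.392 0.000
      vertex 25.463 4.392 20.798
    endloop
  endfacet
  facet normal 1.0000 0.0000 0.0000
    outer loop
      vertex 25.463 0.000 0.000
      vertex 25.463 4.392 20.798
      vertex 25.463 0.000 20.798
    endloop
  endfacet
  facet normal 0.0000 1.0000 0.0000
    outer loop
      vertex 25.463 4.392 0.000
      vertex 4.910 4.392 0.000
      vertex 4.910 4.392 20.798
    endloop
  endfacet
  facet normal 0.0000 1.0000 0.0000
    outer loop
      vertex 25.463 4.392 0.000
      vertex 4.910 4.392 20.798
      vertex 25.463 4.392 20.798
    endloop
  endfacet
  facet normal 1.0000 0.0000 0.0000
    outer loop
      vertex 4.910 4.392 0.000
      vertex 4.910 19.105 0.000
      vertex 4.910 19.105 20.798
    endloop
  endfacet
  facet normal 1.0000 0.0000 0.0000
    outer loop
      vertex 4.910 4.392 0.000
      vertex 4.910 19.105 20.798
      vertex 4.910 4.392 20.798
    endloop
  endfacet
  facet normal 0.0000 1.0000 0.0000
    outer loop
      vertex 4.910 19.105 0.000
      vertex 0.000 19.105 0.000
      vertex 0.000 19.105 20.798
    endloop
  endfacet
  facet normal 0.0000 1.0000 0.0000
    outer loop
      vertex 4.910 19.105 0.000
      vertex 0.000 19.105 20.798
      vertex 4.910 19.105 20.798
    endloop
  endfacet
  facet normal -1.0000 0.0000 0.0000
    outer loop
      vertex 0.000 19.105 0.000
      vertex 0.000 0.000 0.000
      vertex 0.000 0.000 20.798
    endloop
  endfacet
  facet normal -1.0000 0.0000 0.0000
    outer loop
      vertex 0.000 19.105 0.000
      vertex 0.000 0.000 20.798
      vertex 0.000 19.105 20.798
    endloop
  endfacet
endsolid part

The G0 Z moves step by Δz≈5.199 mm. Every layer's G1 loop is the same polygon, so the solid is a straight extrusion of it from z=0 to z≈20.8. Closing with flat bottom and top caps and triangulating gives 20 facets — an L-shaped prism: outer 25.5 × 19.1 mm, arm thicknesses ≈ 4.39 mm (horizontal) and 4.91 mm (vertical), extruded 20.8 mm in z.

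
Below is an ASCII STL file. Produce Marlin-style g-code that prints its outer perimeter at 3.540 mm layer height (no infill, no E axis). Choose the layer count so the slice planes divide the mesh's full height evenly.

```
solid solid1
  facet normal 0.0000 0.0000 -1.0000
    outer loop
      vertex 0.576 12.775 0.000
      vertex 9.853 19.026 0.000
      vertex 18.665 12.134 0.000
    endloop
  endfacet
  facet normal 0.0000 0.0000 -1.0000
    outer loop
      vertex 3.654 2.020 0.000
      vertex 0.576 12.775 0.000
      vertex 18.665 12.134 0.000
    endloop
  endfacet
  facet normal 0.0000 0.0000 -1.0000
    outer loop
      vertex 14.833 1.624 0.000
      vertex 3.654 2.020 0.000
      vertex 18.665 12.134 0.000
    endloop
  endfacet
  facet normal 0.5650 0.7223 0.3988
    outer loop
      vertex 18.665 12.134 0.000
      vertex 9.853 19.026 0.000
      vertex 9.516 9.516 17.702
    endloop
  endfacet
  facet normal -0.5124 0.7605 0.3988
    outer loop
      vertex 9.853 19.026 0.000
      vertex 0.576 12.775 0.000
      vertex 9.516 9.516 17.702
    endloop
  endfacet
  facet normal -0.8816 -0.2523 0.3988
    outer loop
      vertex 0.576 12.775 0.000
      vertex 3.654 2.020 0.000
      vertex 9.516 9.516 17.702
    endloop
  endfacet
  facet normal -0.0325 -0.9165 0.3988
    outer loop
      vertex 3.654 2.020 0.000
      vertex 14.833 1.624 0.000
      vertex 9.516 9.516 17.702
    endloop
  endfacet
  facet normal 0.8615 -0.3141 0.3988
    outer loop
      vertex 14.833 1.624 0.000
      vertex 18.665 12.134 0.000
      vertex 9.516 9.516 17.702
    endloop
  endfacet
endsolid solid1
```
; perimeter-only toolpath
G21 ; units = mm
G90 ; absolute positioning
G28 ; home
; layer 1
G0 Z3.540
G0 X16.835 Y11.610
G1 X9.786 Y17.124
G1 X2.364 Y12.123
G1 X4.826 Y3.519
G1 X13.770 Y3.202
G1 X16.835 Y11.610
; layer 2
G0 Z7.081
G0 X15.005 Y11.087
G1 X9.718 Y15.222
G1 X4.152 Y11.471
G1 X5.999 Y5.018
G1 X12.706 Y4.781
G1 X15.005 Y11.087
; layer 3
G0 Z10.621
G0 X13.176 Y10.563
G1 X9.651 Y13.320
G1 X5.940 Y10.820
G1 X7.171 Y6.518
G1 X11.643 Y6.359
G1 X13.176 Y10.563
; layer 4
G0 Z14.162
G0 X11.346 Y10.040
G1 X9.583 Y11.418
G1 X7.728 Y10.168
G1 X8.344 Y8.017
G1 X10.579 Y7.938
G1 X11.346 Y10.040
M2 ; end

The solid is a regular 5-sided pyramid, base circumscribed radius ≈ 9.52 mm, apex at z ≈ 17.7 mm. Slicing at Δz = 3.540 mm — 5 equal slices spanning the solid's height, so layer i sits at z = i·h/5 — gives 4 non-empty perimeters. Each is a 5-segment closed polygon; G0 lifts to the layer z and rapids to the start vertex, then G1 traces the edges. The cross-section shrinks linearly with z (the slice at the apex is degenerate and omitted).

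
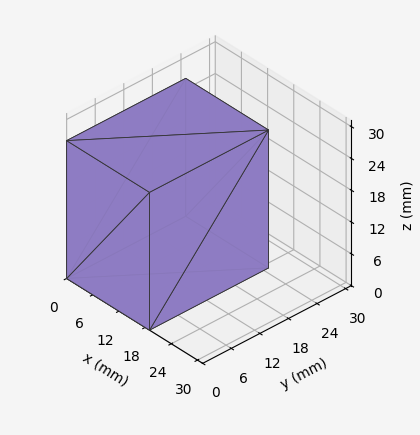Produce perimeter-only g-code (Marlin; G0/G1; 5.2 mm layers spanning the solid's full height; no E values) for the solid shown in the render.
Reading the render: the shape is a rectangular box, roughly 19 × 25 mm footprint and 26 mm tall (dimensions read to the nearest mm from the axis ticks). For the g-code, the solid's height is divided into equal slices at the stated Δz and each level perimeter traced with G1 moves after a G0 lift.

; perimeter-only toolpath
G21 ; units = mm
G90 ; absolute positioning
G28 ; home
; layer 1
G0 Z5.2
G0 X0.0 Y0.0
G1 X19.0 Y0.0
G1 X19.0 Y25.0
G1 X0.0 Y25.0
G1 X0.0 Y0.0
; layer 2
G0 Z10.4
G0 X0.0 Y0.0
G1 X19.0 Y0.0
G1 X19.0 Y25.0
G1 X0.0 Y25.0
G1 X0.0 Y0.0
; layer 3
G0 Z15.6
G0 X0.0 Y0.0
G1 X19.0 Y0.0
G1 X19.0 Y25.0
G1 X0.0 Y25.0
G1 X0.0 Y0.0
; layer 4
G0 Z20.8
G0 X0.0 Y0.0
G1 X19.0 Y0.0
G1 X19.0 Y25.0
G1 X0.0 Y25.0
G1 X0.0 Y0.0
; layer 5
G0 Z26.0
G0 X0.0 Y0.0
G1 X19.0 Y0.0
G1 X19.0 Y25.0
G1 X0.0 Y25.0
G1 X0.0 Y0.0
M2 ; end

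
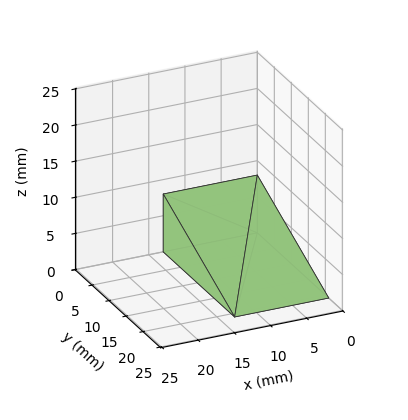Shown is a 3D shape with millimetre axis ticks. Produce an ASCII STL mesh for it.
Reading the render: the shape is a wedge (ramp): 13 × 21 mm base, rising to 8 mm along the y=0 edge and sloping linearly to z=0 at y=21 (dimensions read to the nearest mm from the axis ticks). For the STL, each face is triangulated and given an outward normal.

solid part
  facet normal 0.0000 0.0000 -1.0000
    outer loop
      vertex 13.0 21.0 0.0
      vertex 13.0 0.0 0.0
      vertex 0.0 0.0 0.0
    endloop
  endfacet
  facet normal 0.0000 0.0000 -1.0000
    outer loop
      vertex 0.0 21.0 0.0
      vertex 13.0 21.0 0.0
      vertex 0.0 0.0 0.0
    endloop
  endfacet
  facet normal 0.0000 -1.0000 0.0000
    outer loop
      vertex 0.0 0.0 0.0
      vertex 13.0 0.0 0.0
      vertex 13.0 0.0 8.0
    endloop
  endfacet
  facet normal 0.0000 -1.0000 0.0000
    outer loop
      vertex 0.0 0.0 0.0
      vertex 13.0 0.0 8.0
      vertex 0.0 0.0 8.0
    endloop
  endfacet
  facet normal 0.0000 0.3560 0.9345
    outer loop
      vertex 0.0 0.0 8.0
      vertex 13.0 0.0 8.0
      vertex 13.0 21.0 0.0
    endloop
  endfacet
  facet normal 0.0000 0.3560 0.9345
    outer loop
      vertex 0.0 0.0 8.0
      vertex 13.0 21.0 0.0
      vertex 0.0 21.0 0.0
    endloop
  endfacet
  facet normal -1.0000 0.0000 0.0000
    outer loop
      vertex 0.0 0.0 8.0
      vertex 0.0 21.0 0.0
      vertex 0.0 0.0 0.0
    endloop
  endfacet
  facet normal 1.0000 0.0000 0.0000
    outer loop
      vertex 13.0 0.0 0.0
      vertex 13.0 21.0 0.0
      vertex 13.0 0.0 8.0
    endloop
  endfacet
endsolid part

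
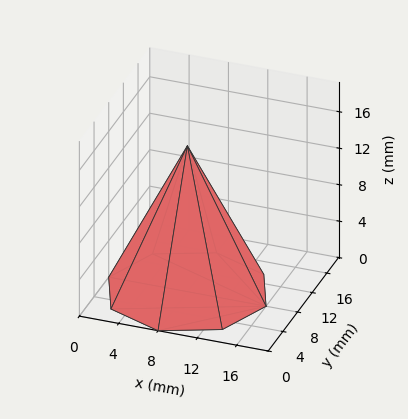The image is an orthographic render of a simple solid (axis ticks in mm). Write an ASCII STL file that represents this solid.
Reading the render: the shape is a regular 8-sided pyramid, base circumscribed radius ≈ 8 mm, apex at z ≈ 16 mm (dimensions read to the nearest mm from the axis ticks). For the STL, each face is triangulated and given an outward normal.

solid part
  facet normal 0.0000 0.0000 -1.0000
    outer loop
      vertex 8.00 16.00 0.00
      vertex 13.66 13.66 0.00
      vertex 16.00 8.00 0.00
    endloop
  endfacet
  facet normal 0.0000 0.0000 -1.0000
    outer loop
      vertex 2.34 13.66 0.00
      vertex 8.00 16.00 0.00
      vertex 16.00 8.00 0.00
    endloop
  endfacet
  facet normal 0.0000 0.0000 -1.0000
    outer loop
      vertex 0.00 8.00 0.00
      vertex 2.34 13.66 0.00
      vertex 16.00 8.00 0.00
    endloop
  endfacet
  facet normal 0.0000 0.0000 -1.0000
    outer loop
      vertex 2.34 2.34 0.00
      vertex 0.00 8.00 0.00
      vertex 16.00 8.00 0.00
    endloop
  endfacet
  facet normal 0.0000 0.0000 -1.0000
    outer loop
      vertex 8.00 0.00 0.00
      vertex 2.34 2.34 0.00
      vertex 16.00 8.00 0.00
    endloop
  endfacet
  facet normal 0.0000 0.0000 -1.0000
    outer loop
      vertex 13.66 2.34 0.00
      vertex 8.00 0.00 0.00
      vertex 16.00 8.00 0.00
    endloop
  endfacet
  facet normal 0.8389 0.3468 0.4195
    outer loop
      vertex 16.00 8.00 0.00
      vertex 13.66 13.66 0.00
      vertex 8.00 8.00 16.00
    endloop
  endfacet
  facet normal 0.3468 0.8389 0.4195
    outer loop
      vertex 13.66 13.66 0.00
      vertex 8.00 16.00 0.00
      vertex 8.00 8.00 16.00
    endloop
  endfacet
  facet normal -0.3468 0.8389 0.4195
    outer loop
      vertex 8.00 16.00 0.00
      vertex 2.34 13.66 0.00
      vertex 8.00 8.00 16.00
    endloop
  endfacet
  facet normal -0.8389 0.3468 0.4195
    outer loop
      vertex 2.34 13.66 0.00
      vertex 0.00 8.00 0.00
      vertex 8.00 8.00 16.00
    endloop
  endfacet
  facet normal -0.8389 -0.3468 0.4195
    outer loop
      vertex 0.00 8.00 0.00
      vertex 2.34 2.34 0.00
      vertex 8.00 8.00 16.00
    endloop
  endfacet
  facet normal -0.3468 -0.8389 0.4195
    outer loop
      vertex 2.34 2.34 0.00
      vertex 8.00 0.00 0.00
      vertex 8.00 8.00 16.00
    endloop
  endfacet
  facet normal 0.3468 -0.8389 0.4195
    outer loop
      vertex 8.00 0.00 0.00
      vertex 13.66 2.34 0.00
      vertex 8.00 8.00 16.00
    endloop
  endfacet
  facet normal 0.8389 -0.3468 0.4195
    outer loop
      vertex 13.66 2.34 0.00
      vertex 16.00 8.00 0.00
      vertex 8.00 8.00 16.00
    endloop
  endfacet
endsolid part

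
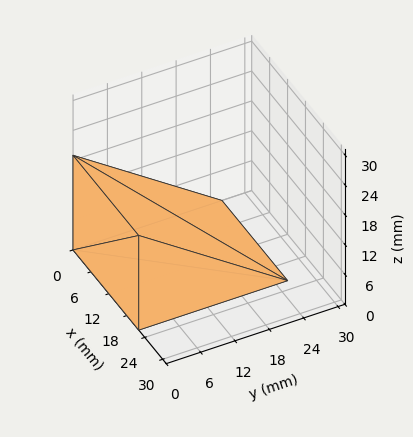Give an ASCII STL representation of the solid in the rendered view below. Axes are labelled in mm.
Reading the render: the shape is a wedge (ramp): 22 × 26 mm base, rising to 19 mm along the y=0 edge and sloping linearly to z=0 at y=26 (dimensions read to the nearest mm from the axis ticks). For the STL, each face is triangulated and given an outward normal.

solid part
  facet normal 0.0000 0.0000 -1.0000
    outer loop
      vertex 22.00 26.00 0.00
      vertex 22.00 0.00 0.00
      vertex 0.00 0.00 0.00
    endloop
  endfacet
  facet normal 0.0000 0.0000 -1.0000
    outer loop
      vertex 0.00 26.00 0.00
      vertex 22.00 26.00 0.00
      vertex 0.00 0.00 0.00
    endloop
  endfacet
  facet normal 0.0000 -1.0000 0.0000
    outer loop
      vertex 0.00 0.00 0.00
      vertex 22.00 0.00 0.00
      vertex 22.00 0.00 19.00
    endloop
  endfacet
  facet normal 0.0000 -1.0000 0.0000
    outer loop
      vertex 0.00 0.00 0.00
      vertex 22.00 0.00 19.00
      vertex 0.00 0.00 19.00
    endloop
  endfacet
  facet normal 0.0000 0.5900 0.8074
    outer loop
      vertex 0.00 0.00 19.00
      vertex 22.00 0.00 19.00
      vertex 22.00 26.00 0.00
    endloop
  endfacet
  facet normal 0.0000 0.5900 0.8074
    outer loop
      vertex 0.00 0.00 19.00
      vertex 22.00 26.00 0.00
      vertex 0.00 26.00 0.00
    endloop
  endfacet
  facet normal -1.0000 0.0000 0.0000
    outer loop
      vertex 0.00 0.00 19.00
      vertex 0.00 26.00 0.00
      vertex 0.00 0.00 0.00
    endloop
  endfacet
  facet normal 1.0000 0.0000 0.0000
    outer loop
      vertex 22.00 0.00 0.00
      vertex 22.00 26.00 0.00
      vertex 22.00 0.00 19.00
    endloop
  endfacet
endsolid part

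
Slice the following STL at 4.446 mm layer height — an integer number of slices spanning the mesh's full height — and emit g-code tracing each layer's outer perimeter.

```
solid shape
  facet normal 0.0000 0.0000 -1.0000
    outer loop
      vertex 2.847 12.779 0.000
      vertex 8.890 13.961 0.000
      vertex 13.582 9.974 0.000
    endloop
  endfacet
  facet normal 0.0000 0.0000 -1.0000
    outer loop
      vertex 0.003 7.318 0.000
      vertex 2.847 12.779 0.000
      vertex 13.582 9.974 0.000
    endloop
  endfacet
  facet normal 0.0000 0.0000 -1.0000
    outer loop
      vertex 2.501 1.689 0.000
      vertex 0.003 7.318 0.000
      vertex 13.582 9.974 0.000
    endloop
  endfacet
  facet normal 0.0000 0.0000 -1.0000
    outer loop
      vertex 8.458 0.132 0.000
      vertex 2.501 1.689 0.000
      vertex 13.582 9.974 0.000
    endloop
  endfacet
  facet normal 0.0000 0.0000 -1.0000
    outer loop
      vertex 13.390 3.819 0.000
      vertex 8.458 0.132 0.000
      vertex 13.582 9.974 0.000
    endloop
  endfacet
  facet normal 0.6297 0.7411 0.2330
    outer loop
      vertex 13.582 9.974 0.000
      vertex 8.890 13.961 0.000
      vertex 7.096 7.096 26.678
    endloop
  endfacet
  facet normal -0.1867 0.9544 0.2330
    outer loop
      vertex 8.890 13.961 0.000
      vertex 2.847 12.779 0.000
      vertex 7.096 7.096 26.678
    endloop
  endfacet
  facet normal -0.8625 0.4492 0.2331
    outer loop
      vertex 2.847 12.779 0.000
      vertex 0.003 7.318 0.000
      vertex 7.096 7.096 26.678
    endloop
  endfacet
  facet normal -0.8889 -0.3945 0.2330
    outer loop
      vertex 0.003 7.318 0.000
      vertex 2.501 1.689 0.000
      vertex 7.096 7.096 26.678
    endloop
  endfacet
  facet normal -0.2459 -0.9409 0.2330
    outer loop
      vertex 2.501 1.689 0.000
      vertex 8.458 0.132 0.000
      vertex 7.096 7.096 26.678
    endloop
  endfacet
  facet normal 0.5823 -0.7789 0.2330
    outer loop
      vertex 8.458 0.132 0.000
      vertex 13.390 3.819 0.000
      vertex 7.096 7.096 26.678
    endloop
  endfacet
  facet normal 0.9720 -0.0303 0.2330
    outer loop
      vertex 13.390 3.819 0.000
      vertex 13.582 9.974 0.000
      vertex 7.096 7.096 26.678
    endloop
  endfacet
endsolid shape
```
; perimeter-only toolpath
G21 ; units = mm
G90 ; absolute positioning
G28 ; home
; layer 1
G0 Z4.446
G0 X12.501 Y9.494
G1 X8.591 Y12.817
G1 X3.555 Y11.832
G1 X1.185 Y7.281
G1 X3.267 Y2.590
G1 X8.231 Y1.293
G1 X12.341 Y4.365
G1 X12.501 Y9.494
; layer 2
G0 Z8.893
G0 X11.420 Y9.015
G1 X8.292 Y11.673
G1 X4.263 Y10.885
G1 X2.367 Y7.244
G1 X4.033 Y3.491
G1 X8.004 Y2.453
G1 X11.292 Y4.911
G1 X11.420 Y9.015
; layer 3
G0 Z13.339
G0 X10.339 Y8.535
G1 X7.993 Y10.529
G1 X4.971 Y9.938
G1 X3.550 Y7.207
G1 X4.798 Y4.393
G1 X7.777 Y3.614
G1 X10.243 Y5.457
G1 X10.339 Y8.535
; layer 4
G0 Z17.785
G0 X9.258 Y8.055
G1 X7.694 Y9.384
G1 X5.680 Y8.990
G1 X4.732 Y7.170
G1 X5.564 Y5.294
G1 X7.550 Y4.775
G1 X9.194 Y6.004
G1 X9.258 Y8.055
; layer 5
G0 Z22.232
G0 X8.177 Y7.576
G1 X7.395 Y8.240
G1 X6.388 Y8.043
G1 X5.914 Y7.133
G1 X6.330 Y6.195
G1 X7.323 Y5.935
G1 X8.145 Y6.550
G1 X8.177 Y7.576
M2 ; end

The solid is a regular 7-sided pyramid, base circumscribed radius ≈ 7.1 mm, apex at z ≈ 26.7 mm. Slicing at Δz = 4.446 mm — 6 equal slices spanning the solid's height, so layer i sits at z = i·h/6 — gives 5 non-empty perimeters. Each is a 7-segment closed polygon; G0 lifts to the layer z and rapids to the start vertex, then G1 traces the edges. The cross-section shrinks linearly with z (the slice at the apex is degenerate and omitted).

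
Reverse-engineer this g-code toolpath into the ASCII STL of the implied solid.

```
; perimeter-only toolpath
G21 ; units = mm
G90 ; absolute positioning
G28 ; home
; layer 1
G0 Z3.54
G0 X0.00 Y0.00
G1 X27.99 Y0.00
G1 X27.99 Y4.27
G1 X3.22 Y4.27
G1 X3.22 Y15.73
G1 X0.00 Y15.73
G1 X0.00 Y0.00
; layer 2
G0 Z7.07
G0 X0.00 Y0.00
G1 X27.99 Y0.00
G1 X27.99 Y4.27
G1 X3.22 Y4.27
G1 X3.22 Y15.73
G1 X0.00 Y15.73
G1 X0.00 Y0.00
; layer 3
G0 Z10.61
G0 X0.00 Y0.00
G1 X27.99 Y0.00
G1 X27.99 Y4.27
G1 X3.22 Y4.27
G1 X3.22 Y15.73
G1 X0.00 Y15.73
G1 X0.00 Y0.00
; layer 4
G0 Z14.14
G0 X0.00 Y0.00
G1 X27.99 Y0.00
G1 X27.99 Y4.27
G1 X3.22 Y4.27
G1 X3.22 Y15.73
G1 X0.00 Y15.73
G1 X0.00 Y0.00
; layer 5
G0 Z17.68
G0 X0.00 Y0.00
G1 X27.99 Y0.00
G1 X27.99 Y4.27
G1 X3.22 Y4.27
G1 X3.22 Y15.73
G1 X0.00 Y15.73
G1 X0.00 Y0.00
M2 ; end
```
solid part
  facet normal 0.0000 0.0000 -1.0000
    outer loop
      vertex 27.99 4.27 0.00
      vertex 27.99 0.00 0.00
      vertex 0.00 0.00 0.00
    endloop
  endfacet
  facet normal 0.0000 0.0000 -1.0000
    outer loop
      vertex 3.22 4.27 0.00
      vertex 27.99 4.27 0.00
      vertex 0.00 0.00 0.00
    endloop
  endfacet
  facet normal 0.0000 0.0000 -1.0000
    outer loop
      vertex 3.22 15.73 0.00
      vertex 3.22 4.27 0.00
      vertex 0.00 0.00 0.00
    endloop
  endfacet
  facet normal 0.0000 0.0000 -1.0000
    outer loop
      vertex 0.00 15.73 0.00
      vertex 3.22 15.73 0.00
      vertex 0.00 0.00 0.00
    endloop
  endfacet
  facet normal 0.0000 0.0000 1.0000
    outer loop
      vertex 0.00 0.00 17.68
      vertex 27.99 0.00 17.68
      vertex 27.99 4.27 17.68
    endloop
  endfacet
  facet normal 0.0000 0.0000 1.0000
    outer loop
      vertex 0.00 0.00 17.68
      vertex 27.99 4.27 17.68
      vertex 3.22 4.27 17.68
    endloop
  endfacet
  facet normal 0.0000 0.0000 1.0000
    outer loop
      vertex 0.00 0.00 17.68
      vertex 3.22 4.27 17.68
      vertex 3.22 15.73 17.68
    endloop
  endfacet
  facet normal 0.0000 0.0000 1.0000
    outer loop
      vertex 0.00 0.00 17.68
      vertex 3.22 15.73 17.68
      vertex 0.00 15.73 17.68
    endloop
  endfacet
  facet normal 0.0000 -1.0000 0.0000
    outer loop
      vertex 0.00 0.00 0.00
      vertex 27.99 0.00 0.00
      vertex 27.99 0.00 17.68
    endloop
  endfacet
  facet normal 0.0000 -1.0000 0.0000
    outer loop
      vertex 0.00 0.00 0.00
      vertex 27.99 0.00 17.68
      vertex 0.00 0.00 17.68
    endloop
  endfacet
  facet normal 1.0000 0.0000 0.0000
    outer loop
      vertex 27.99 0.00 0.00
      vertex 27.99 4.27 0.00
      vertex 27.99 4.27 17.68
    endloop
  endfacet
  facet normal 1.0000 0.0000 0.0000
    outer loop
      vertex 27.99 0.00 0.00
      vertex 27.99 4.27 17.68
      vertex 27.99 0.00 17.68
    endloop
  endfacet
  facet normal 0.0000 1.0000 0.0000
    outer loop
      vertex 27.99 4.27 0.00
      vertex 3.22 4.27 0.00
      vertex 3.22 4.27 17.68
    endloop
  endfacet
  facet normal 0.0000 1.0000 0.0000
    outer loop
      vertex 27.99 4.27 0.00
      vertex 3.22 4.27 17.68
      vertex 27.99 4.27 17.68
    endloop
  endfacet
  facet normal 1.0000 0.0000 0.0000
    outer loop
      vertex 3.22 4.27 0.00
      vertex 3.22 15.73 0.00
      vertex 3.22 15.73 17.68
    endloop
  endfacet
  facet normal 1.0000 0.0000 0.0000
    outer loop
      vertex 3.22 4.27 0.00
      vertex 3.22 15.73 17.68
      vertex 3.22 4.27 17.68
    endloop
  endfacet
  facet normal 0.0000 1.0000 0.0000
    outer loop
      vertex 3.22 15.73 0.00
      vertex 0.00 15.73 0.00
      vertex 0.00 15.73 17.68
    endloop
  endfacet
  facet normal 0.0000 1.0000 0.0000
    outer loop
      vertex 3.22 15.73 0.00
      vertex 0.00 15.73 17.68
      vertex 3.22 15.73 17.68
    endloop
  endfacet
  facet normal -1.0000 0.0000 0.0000
    outer loop
      vertex 0.00 15.73 0.00
      vertex 0.00 0.00 0.00
      vertex 0.00 0.00 17.68
    endloop
  endfacet
  facet normal -1.0000 0.0000 0.0000
    outer loop
      vertex 0.00 15.73 0.00
      vertex 0.00 0.00 17.68
      vertex 0.00 15.73 17.68
    endloop
  endfacet
endsolid part

The G0 Z moves step by Δz≈3.54 mm. Every layer's G1 loop is the same polygon, so the solid is a straight extrusion of it from z=0 to z≈17.7. Closing with flat bottom and top caps and triangulating gives 20 facets — an L-shaped prism: outer 28 × 15.7 mm, arm thicknesses ≈ 4.27 mm (horizontal) and 3.22 mm (vertical), extruded 17.7 mm in z.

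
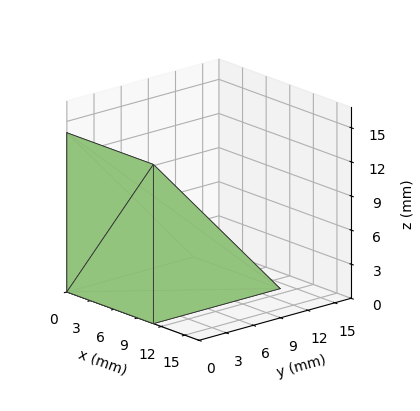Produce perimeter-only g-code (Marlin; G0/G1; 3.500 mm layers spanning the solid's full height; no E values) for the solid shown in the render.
Reading the render: the shape is a wedge (ramp): 11 × 14 mm base, rising to 14 mm along the y=0 edge and sloping linearly to z=0 at y=14 (dimensions read to the nearest mm from the axis ticks). For the g-code, the solid's height is divided into equal slices at the stated Δz and each level perimeter traced with G1 moves after a G0 lift.

; perimeter-only toolpath
G21 ; units = mm
G90 ; absolute positioning
G28 ; home
; layer 1
G0 Z3.500
G0 X0.000 Y0.000
G1 X11.000 Y0.000
G1 X11.000 Y10.500
G1 X0.000 Y10.500
G1 X0.000 Y0.000
; layer 2
G0 Z7.000
G0 X0.000 Y0.000
G1 X11.000 Y0.000
G1 X11.000 Y7.000
G1 X0.000 Y7.000
G1 X0.000 Y0.000
; layer 3
G0 Z10.500
G0 X0.000 Y0.000
G1 X11.000 Y0.000
G1 X11.000 Y3.500
G1 X0.000 Y3.500
G1 X0.000 Y0.000
M2 ; end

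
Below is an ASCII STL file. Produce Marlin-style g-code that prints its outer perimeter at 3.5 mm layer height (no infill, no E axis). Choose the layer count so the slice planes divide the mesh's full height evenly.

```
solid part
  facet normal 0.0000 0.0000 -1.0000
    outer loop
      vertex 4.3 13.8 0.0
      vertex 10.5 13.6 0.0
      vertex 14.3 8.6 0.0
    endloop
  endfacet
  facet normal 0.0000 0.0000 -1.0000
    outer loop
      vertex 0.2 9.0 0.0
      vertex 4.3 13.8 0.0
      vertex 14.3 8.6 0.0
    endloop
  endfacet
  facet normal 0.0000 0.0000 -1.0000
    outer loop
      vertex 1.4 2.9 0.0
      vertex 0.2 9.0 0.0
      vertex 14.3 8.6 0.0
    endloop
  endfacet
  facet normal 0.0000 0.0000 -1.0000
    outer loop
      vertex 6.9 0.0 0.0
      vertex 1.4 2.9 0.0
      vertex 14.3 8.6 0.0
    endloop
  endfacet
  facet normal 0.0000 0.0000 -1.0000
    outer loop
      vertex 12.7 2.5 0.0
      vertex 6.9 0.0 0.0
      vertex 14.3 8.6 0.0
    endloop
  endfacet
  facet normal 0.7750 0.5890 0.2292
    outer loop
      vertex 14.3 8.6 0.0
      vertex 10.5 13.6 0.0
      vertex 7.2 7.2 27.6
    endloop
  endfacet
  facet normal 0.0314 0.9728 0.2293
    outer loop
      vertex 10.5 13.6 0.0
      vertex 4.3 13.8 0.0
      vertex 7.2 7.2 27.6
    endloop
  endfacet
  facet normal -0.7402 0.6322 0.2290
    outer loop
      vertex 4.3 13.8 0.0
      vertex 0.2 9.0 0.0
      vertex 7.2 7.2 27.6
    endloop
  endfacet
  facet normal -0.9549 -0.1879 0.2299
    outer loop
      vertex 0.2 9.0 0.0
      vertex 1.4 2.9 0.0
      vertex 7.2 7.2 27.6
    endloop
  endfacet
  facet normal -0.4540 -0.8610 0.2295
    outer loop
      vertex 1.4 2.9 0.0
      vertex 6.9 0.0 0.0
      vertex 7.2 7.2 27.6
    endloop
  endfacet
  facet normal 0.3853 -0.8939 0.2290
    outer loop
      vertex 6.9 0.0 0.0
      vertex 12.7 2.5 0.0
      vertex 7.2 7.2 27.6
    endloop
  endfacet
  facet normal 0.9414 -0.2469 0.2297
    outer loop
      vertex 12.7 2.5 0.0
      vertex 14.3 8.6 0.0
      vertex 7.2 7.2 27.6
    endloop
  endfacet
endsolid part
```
; perimeter-only toolpath
G21 ; units = mm
G90 ; absolute positioning
G28 ; home
; layer 1
G0 Z3.5
G0 X13.4 Y8.4
G1 X10.1 Y12.8
G1 X4.7 Y13.0
G1 X1.1 Y8.8
G1 X2.1 Y3.4
G1 X6.9 Y0.9
G1 X12.0 Y3.1
G1 X13.4 Y8.4
; layer 2
G0 Z6.9
G0 X12.5 Y8.2
G1 X9.7 Y12.0
G1 X5.0 Y12.2
G1 X2.0 Y8.6
G1 X2.8 Y4.0
G1 X7.0 Y1.8
G1 X11.3 Y3.7
G1 X12.5 Y8.2
; layer 3
G0 Z10.4
G0 X11.6 Y8.1
G1 X9.3 Y11.2
G1 X5.4 Y11.3
G1 X2.8 Y8.3
G1 X3.6 Y4.5
G1 X7.0 Y2.7
G1 X10.6 Y4.3
G1 X11.6 Y8.1
; layer 4
G0 Z13.8
G0 X10.8 Y7.9
G1 X8.8 Y10.4
G1 X5.8 Y10.5
G1 X3.7 Y8.1
G1 X4.3 Y5.0
G1 X7.1 Y3.6
G1 X9.9 Y4.8
G1 X10.8 Y7.9
; layer 5
G0 Z17.2
G0 X9.9 Y7.7
G1 X8.4 Y9.6
G1 X6.1 Y9.7
G1 X4.6 Y7.9
G1 X5.0 Y5.6
G1 X7.1 Y4.5
G1 X9.3 Y5.4
G1 X9.9 Y7.7
; layer 6
G0 Z20.7
G0 X9.0 Y7.6
G1 X8.0 Y8.8
G1 X6.5 Y8.8
G1 X5.5 Y7.7
G1 X5.8 Y6.1
G1 X7.1 Y5.4
G1 X8.6 Y6.0
G1 X9.0 Y7.6
; layer 7
G0 Z24.2
G0 X8.1 Y7.4
G1 X7.6 Y8.0
G1 X6.8 Y8.0
G1 X6.3 Y7.4
G1 X6.5 Y6.7
G1 X7.2 Y6.3
G1 X7.9 Y6.6
G1 X8.1 Y7.4
M2 ; end

The solid is a regular 7-sided pyramid, base circumscribed radius ≈ 7.2 mm, apex at z ≈ 27.6 mm. Slicing at Δz = 3.5 mm — 8 equal slices spanning the solid's height, so layer i sits at z = i·h/8 — gives 7 non-empty perimeters. Each is a 7-segment closed polygon; G0 lifts to the layer z and rapids to the start vertex, then G1 traces the edges. The cross-section shrinks linearly with z (the slice at the apex is degenerate and omitted).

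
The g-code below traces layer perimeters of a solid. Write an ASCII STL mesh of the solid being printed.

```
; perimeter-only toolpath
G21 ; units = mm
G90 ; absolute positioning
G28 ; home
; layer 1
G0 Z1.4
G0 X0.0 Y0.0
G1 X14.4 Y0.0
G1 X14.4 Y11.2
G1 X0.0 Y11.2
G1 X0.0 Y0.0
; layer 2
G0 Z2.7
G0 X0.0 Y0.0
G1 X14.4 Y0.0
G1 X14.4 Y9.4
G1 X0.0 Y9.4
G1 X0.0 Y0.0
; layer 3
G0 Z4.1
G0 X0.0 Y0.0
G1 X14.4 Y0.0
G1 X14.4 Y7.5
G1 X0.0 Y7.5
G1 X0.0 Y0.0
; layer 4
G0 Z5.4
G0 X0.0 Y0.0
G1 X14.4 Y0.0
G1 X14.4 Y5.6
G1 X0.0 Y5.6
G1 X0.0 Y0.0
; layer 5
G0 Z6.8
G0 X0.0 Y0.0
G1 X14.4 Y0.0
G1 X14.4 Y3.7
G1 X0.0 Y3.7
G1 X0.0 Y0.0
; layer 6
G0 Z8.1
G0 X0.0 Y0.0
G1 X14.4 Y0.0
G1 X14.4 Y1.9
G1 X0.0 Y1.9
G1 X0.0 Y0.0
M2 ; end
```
solid part
  facet normal 0.0000 0.0000 -1.0000
    outer loop
      vertex 14.4 13.1 0.0
      vertex 14.4 0.0 0.0
      vertex 0.0 0.0 0.0
    endloop
  endfacet
  facet normal 0.0000 0.0000 -1.0000
    outer loop
      vertex 0.0 13.1 0.0
      vertex 14.4 13.1 0.0
      vertex 0.0 0.0 0.0
    endloop
  endfacet
  facet normal 0.0000 -1.0000 0.0000
    outer loop
      vertex 0.0 0.0 0.0
      vertex 14.4 0.0 0.0
      vertex 14.4 0.0 9.5
    endloop
  endfacet
  facet normal 0.0000 -1.0000 0.0000
    outer loop
      vertex 0.0 0.0 0.0
      vertex 14.4 0.0 9.5
      vertex 0.0 0.0 9.5
    endloop
  endfacet
  facet normal 0.0000 0.5871 0.8095
    outer loop
      vertex 0.0 0.0 9.5
      vertex 14.4 0.0 9.5
      vertex 14.4 13.1 0.0
    endloop
  endfacet
  facet normal 0.0000 0.5871 0.8095
    outer loop
      vertex 0.0 0.0 9.5
      vertex 14.4 13.1 0.0
      vertex 0.0 13.1 0.0
    endloop
  endfacet
  facet normal -1.0000 0.0000 0.0000
    outer loop
      vertex 0.0 0.0 9.5
      vertex 0.0 13.1 0.0
      vertex 0.0 0.0 0.0
    endloop
  endfacet
  facet normal 1.0000 0.0000 0.0000
    outer loop
      vertex 14.4 0.0 0.0
      vertex 14.4 13.1 0.0
      vertex 14.4 0.0 9.5
    endloop
  endfacet
endsolid part

The G0 Z moves step by Δz≈1.4 mm. The G1 loops shrink linearly with z, so the solid tapers from its base footprint up to z≈9.5. Closing with a flat bottom cap and the tapered top and triangulating gives 8 facets — a wedge (ramp): 14.4 × 13.1 mm base, rising to 9.5 mm along the y=0 edge and sloping linearly to z=0 at y=13.1.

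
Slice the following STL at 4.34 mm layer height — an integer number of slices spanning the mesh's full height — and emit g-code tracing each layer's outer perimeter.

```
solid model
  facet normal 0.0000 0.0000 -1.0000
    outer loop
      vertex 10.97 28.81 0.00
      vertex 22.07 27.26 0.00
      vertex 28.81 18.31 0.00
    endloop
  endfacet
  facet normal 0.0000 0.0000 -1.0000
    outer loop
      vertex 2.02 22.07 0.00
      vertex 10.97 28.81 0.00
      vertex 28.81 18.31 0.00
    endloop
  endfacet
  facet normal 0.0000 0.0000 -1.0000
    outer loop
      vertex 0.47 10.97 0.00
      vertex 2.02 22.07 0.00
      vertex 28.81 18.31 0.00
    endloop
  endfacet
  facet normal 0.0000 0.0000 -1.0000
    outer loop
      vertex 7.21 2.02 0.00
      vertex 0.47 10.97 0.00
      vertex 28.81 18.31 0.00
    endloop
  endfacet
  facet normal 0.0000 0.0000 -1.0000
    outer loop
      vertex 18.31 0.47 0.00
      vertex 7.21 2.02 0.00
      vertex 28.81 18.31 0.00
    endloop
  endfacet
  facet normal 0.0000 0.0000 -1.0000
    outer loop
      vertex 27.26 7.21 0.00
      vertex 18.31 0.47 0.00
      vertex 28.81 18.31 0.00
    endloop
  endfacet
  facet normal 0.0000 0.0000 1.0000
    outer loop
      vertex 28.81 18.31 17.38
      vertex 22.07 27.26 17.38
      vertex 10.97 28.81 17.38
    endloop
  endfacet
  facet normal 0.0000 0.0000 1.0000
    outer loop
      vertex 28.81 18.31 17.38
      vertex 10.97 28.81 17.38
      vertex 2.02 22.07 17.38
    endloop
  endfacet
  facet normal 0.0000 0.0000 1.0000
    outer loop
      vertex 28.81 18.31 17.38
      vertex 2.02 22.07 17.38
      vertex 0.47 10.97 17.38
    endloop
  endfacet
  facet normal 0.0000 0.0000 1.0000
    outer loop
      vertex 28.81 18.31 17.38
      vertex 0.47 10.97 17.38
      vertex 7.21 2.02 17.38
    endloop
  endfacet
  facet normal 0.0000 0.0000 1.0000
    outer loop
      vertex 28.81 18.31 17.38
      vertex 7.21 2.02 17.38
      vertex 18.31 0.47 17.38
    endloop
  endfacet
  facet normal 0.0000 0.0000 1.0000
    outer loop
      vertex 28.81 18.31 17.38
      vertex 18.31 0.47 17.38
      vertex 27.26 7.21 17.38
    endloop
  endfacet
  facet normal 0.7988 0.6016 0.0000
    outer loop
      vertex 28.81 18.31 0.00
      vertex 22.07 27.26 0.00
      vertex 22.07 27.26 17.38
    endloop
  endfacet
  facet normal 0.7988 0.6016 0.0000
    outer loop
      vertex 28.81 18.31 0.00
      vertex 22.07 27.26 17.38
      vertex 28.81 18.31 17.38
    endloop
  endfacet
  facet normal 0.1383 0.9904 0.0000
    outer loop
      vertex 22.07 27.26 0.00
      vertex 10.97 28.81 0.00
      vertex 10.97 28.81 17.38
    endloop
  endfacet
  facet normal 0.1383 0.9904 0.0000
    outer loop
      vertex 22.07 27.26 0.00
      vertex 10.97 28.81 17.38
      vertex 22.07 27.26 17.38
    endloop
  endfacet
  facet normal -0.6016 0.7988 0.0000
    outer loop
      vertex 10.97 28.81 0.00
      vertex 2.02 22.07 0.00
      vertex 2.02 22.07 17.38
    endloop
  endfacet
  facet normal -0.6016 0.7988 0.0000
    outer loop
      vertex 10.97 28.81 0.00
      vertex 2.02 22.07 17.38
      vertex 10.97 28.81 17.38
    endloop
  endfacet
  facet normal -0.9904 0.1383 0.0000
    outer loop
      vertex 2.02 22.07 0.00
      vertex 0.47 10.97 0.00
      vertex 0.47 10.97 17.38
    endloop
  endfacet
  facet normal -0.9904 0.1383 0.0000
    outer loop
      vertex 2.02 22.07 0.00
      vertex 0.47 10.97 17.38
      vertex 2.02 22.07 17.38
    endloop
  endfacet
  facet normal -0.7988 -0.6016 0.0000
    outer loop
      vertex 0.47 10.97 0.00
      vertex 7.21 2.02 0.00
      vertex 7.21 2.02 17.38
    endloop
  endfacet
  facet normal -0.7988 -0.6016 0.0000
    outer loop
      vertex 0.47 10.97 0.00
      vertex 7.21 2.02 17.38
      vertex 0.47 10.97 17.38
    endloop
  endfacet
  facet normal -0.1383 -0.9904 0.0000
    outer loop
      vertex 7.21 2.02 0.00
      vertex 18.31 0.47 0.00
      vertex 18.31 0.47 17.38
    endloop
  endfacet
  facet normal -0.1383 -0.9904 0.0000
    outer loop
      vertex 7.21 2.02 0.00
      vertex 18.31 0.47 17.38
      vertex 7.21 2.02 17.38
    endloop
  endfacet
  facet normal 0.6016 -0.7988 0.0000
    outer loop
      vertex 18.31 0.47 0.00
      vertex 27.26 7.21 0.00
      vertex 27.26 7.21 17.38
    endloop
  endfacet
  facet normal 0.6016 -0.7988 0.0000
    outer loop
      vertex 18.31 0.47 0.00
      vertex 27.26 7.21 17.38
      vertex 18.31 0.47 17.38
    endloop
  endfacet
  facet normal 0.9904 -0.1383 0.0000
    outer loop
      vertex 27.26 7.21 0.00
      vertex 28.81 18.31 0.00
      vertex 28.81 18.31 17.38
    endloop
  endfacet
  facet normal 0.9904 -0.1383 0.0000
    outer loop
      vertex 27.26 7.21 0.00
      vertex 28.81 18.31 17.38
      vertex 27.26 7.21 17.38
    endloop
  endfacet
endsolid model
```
; perimeter-only toolpath
G21 ; units = mm
G90 ; absolute positioning
G28 ; home
; layer 1
G0 Z4.34
G0 X28.81 Y18.31
G1 X22.07 Y27.26
G1 X10.97 Y28.81
G1 X2.02 Y22.07
G1 X0.47 Y10.97
G1 X7.21 Y2.02
G1 X18.31 Y0.47
G1 X27.26 Y7.21
G1 X28.81 Y18.31
; layer 2
G0 Z8.69
G0 X28.81 Y18.31
G1 X22.07 Y27.26
G1 X10.97 Y28.81
G1 X2.02 Y22.07
G1 X0.47 Y10.97
G1 X7.21 Y2.02
G1 X18.31 Y0.47
G1 X27.26 Y7.21
G1 X28.81 Y18.31
; layer 3
G0 Z13.04
G0 X28.81 Y18.31
G1 X22.07 Y27.26
G1 X10.97 Y28.81
G1 X2.02 Y22.07
G1 X0.47 Y10.97
G1 X7.21 Y2.02
G1 X18.31 Y0.47
G1 X27.26 Y7.21
G1 X28.81 Y18.31
; layer 4
G0 Z17.38
G0 X28.81 Y18.31
G1 X22.07 Y27.26
G1 X10.97 Y28.81
G1 X2.02 Y22.07
G1 X0.47 Y10.97
G1 X7.21 Y2.02
G1 X18.31 Y0.47
G1 X27.26 Y7.21
G1 X28.81 Y18.31
M2 ; end

The solid is a regular 8-sided prism (a cylinder approximated with 8 flat sides), circumscribed radius ≈ 14.6 mm, height ≈ 17.4 mm. Slicing at Δz = 4.34 mm — 4 equal slices spanning the solid's height, so layer i sits at z = i·h/4 — gives 4 non-empty perimeters. Each is a 8-segment closed polygon; G0 lifts to the layer z and rapids to the start vertex, then G1 traces the edges.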